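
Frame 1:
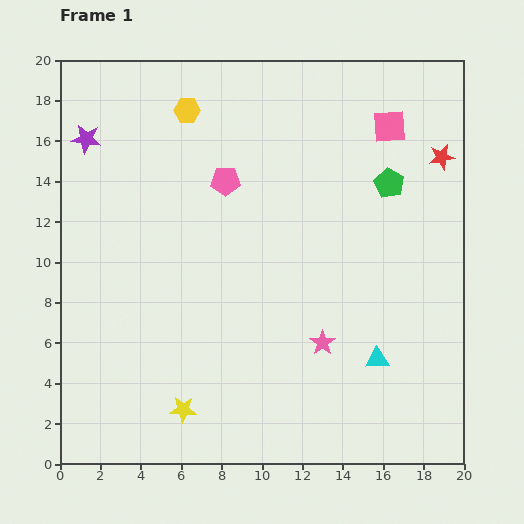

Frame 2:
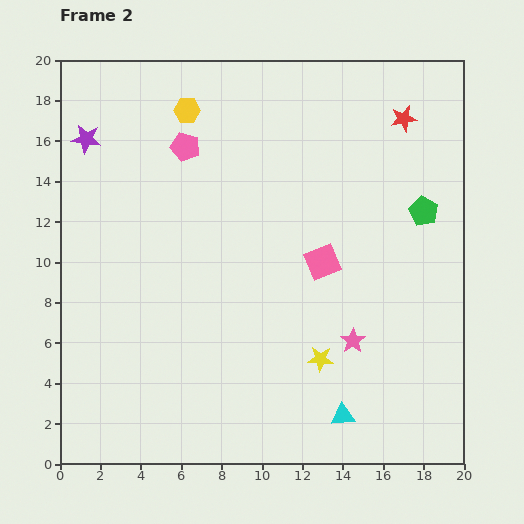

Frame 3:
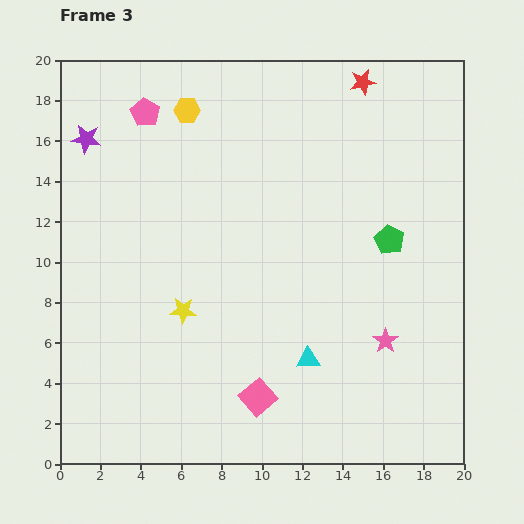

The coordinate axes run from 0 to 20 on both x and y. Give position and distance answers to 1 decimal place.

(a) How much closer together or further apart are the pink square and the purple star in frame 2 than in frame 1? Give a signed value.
-1.8

Distance in frame 1: 15.0. Distance in frame 2: 13.2.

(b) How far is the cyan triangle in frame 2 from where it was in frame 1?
3.3

The cyan triangle moved from (15.7, 5.2) to (14.0, 2.4), a distance of √(1.7² + 2.8²) ≈ 3.3.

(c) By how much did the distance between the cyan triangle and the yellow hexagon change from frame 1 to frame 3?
-1.8

Distance in frame 1: 15.5. Distance in frame 3: 13.7.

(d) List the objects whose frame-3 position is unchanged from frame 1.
the yellow hexagon, the purple star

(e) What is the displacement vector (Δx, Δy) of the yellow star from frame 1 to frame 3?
(0.0, 4.9)

The yellow star was at (6.1, 2.7) in frame 1 and (6.1, 7.6) in frame 3.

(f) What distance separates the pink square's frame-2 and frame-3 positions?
7.4

The pink square moved from (13.0, 10.0) to (9.8, 3.3), a distance of √(3.2² + 6.7²) ≈ 7.4.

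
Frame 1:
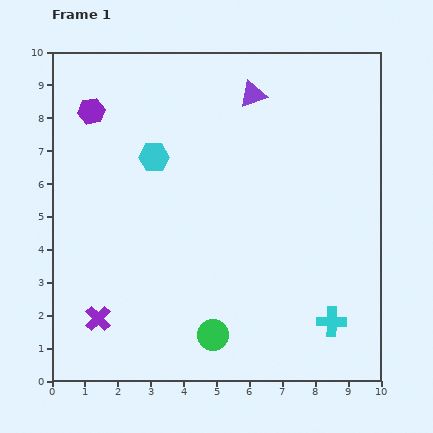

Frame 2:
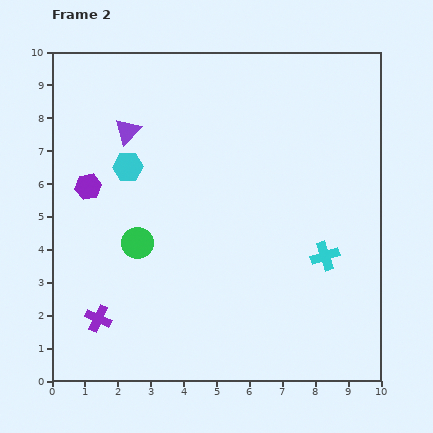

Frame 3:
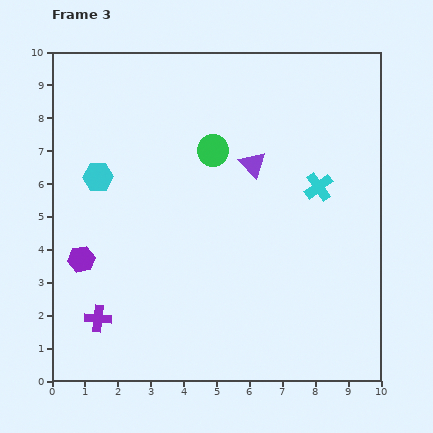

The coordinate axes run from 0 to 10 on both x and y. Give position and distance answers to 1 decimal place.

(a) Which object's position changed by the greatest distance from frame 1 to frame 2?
the purple triangle

(moved 4.0; next 3.6)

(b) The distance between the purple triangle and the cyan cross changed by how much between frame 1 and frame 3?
-5.2

Distance in frame 1: 7.3. Distance in frame 3: 2.1.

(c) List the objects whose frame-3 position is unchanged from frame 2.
the purple cross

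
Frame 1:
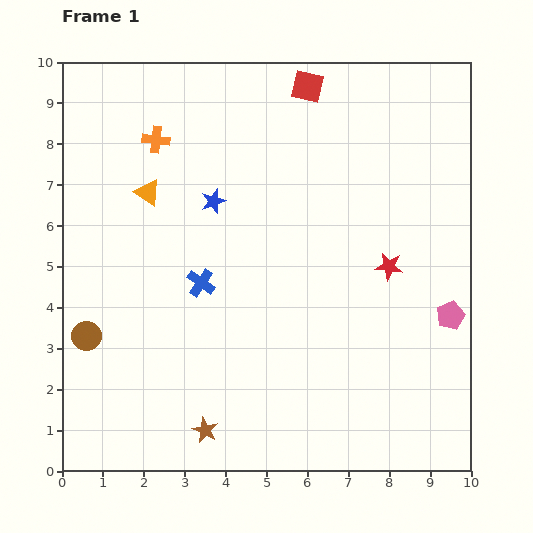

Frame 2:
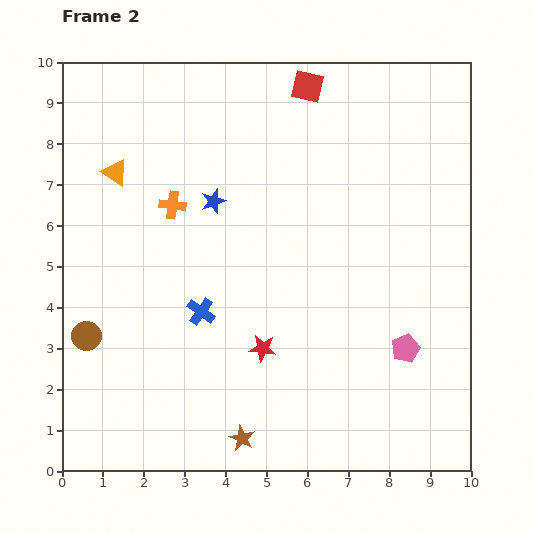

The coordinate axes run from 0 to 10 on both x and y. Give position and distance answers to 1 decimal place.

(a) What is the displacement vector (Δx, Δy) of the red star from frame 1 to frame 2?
(-3.1, -2.0)

The red star was at (8.0, 5.0) in frame 1 and (4.9, 3.0) in frame 2.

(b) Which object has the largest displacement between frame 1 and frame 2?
the red star

(moved 3.7; next 1.6)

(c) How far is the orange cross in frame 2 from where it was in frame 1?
1.6

The orange cross moved from (2.3, 8.1) to (2.7, 6.5), a distance of √(0.4² + 1.6²) ≈ 1.6.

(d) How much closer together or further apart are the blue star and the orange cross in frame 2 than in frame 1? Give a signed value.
-1.1

Distance in frame 1: 2.1. Distance in frame 2: 1.0.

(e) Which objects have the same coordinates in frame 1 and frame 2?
the blue star, the brown circle, the red square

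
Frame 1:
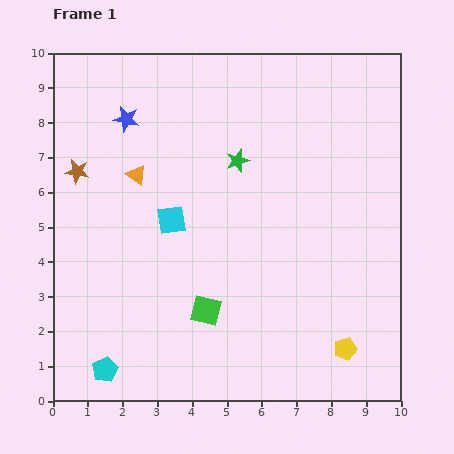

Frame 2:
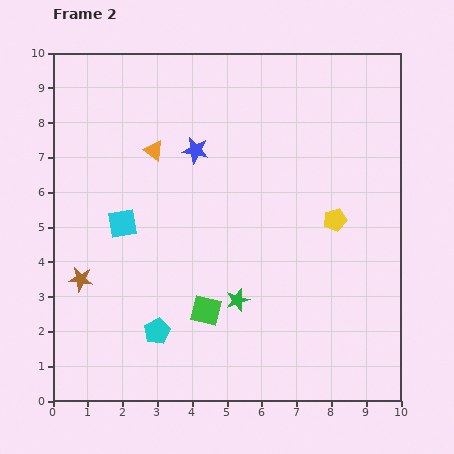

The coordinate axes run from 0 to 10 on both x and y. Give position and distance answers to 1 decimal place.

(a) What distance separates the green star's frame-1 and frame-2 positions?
4.0

The green star moved from (5.3, 6.9) to (5.3, 2.9), a distance of √(0.0² + 4.0²) ≈ 4.0.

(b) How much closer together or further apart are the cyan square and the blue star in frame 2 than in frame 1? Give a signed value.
-0.2

Distance in frame 1: 3.2. Distance in frame 2: 3.0.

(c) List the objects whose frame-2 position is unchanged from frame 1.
the green square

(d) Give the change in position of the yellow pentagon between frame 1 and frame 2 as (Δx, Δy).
(-0.3, 3.7)

The yellow pentagon was at (8.4, 1.5) in frame 1 and (8.1, 5.2) in frame 2.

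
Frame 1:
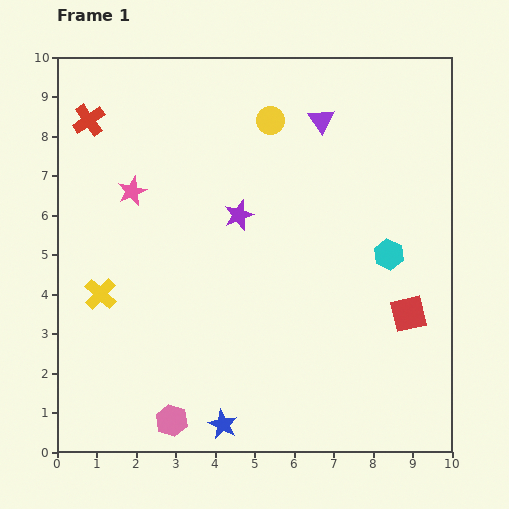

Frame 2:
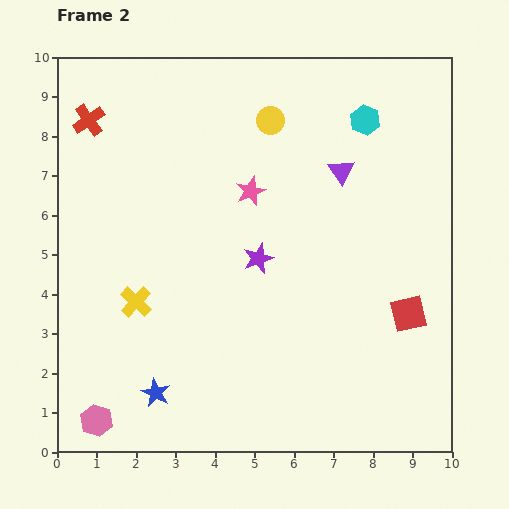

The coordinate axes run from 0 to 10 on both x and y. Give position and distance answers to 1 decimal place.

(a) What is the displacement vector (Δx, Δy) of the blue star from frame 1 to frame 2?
(-1.7, 0.8)

The blue star was at (4.2, 0.7) in frame 1 and (2.5, 1.5) in frame 2.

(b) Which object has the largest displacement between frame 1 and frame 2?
the cyan hexagon

(moved 3.5; next 3.0)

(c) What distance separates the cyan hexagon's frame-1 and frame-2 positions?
3.5

The cyan hexagon moved from (8.4, 5.0) to (7.8, 8.4), a distance of √(0.6² + 3.4²) ≈ 3.5.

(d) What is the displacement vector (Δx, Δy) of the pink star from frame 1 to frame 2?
(3.0, 0.0)

The pink star was at (1.9, 6.6) in frame 1 and (4.9, 6.6) in frame 2.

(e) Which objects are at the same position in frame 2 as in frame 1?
the yellow circle, the red square, the red cross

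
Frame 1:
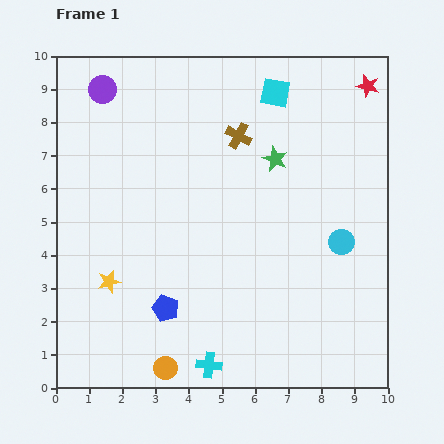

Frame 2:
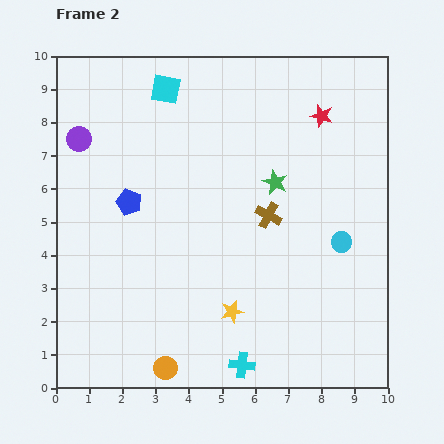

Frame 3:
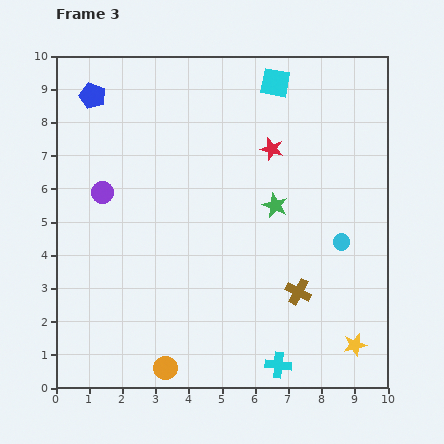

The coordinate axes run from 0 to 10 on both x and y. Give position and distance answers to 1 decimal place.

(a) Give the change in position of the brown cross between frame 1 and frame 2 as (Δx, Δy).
(0.9, -2.4)

The brown cross was at (5.5, 7.6) in frame 1 and (6.4, 5.2) in frame 2.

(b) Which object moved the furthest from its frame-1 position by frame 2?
the yellow star

(moved 3.8; next 3.4)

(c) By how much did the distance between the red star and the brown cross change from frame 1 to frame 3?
+0.2

Distance in frame 1: 4.2. Distance in frame 3: 4.4.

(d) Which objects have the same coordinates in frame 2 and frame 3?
the cyan circle, the orange circle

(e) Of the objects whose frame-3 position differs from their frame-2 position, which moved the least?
the green star

(moved 0.7)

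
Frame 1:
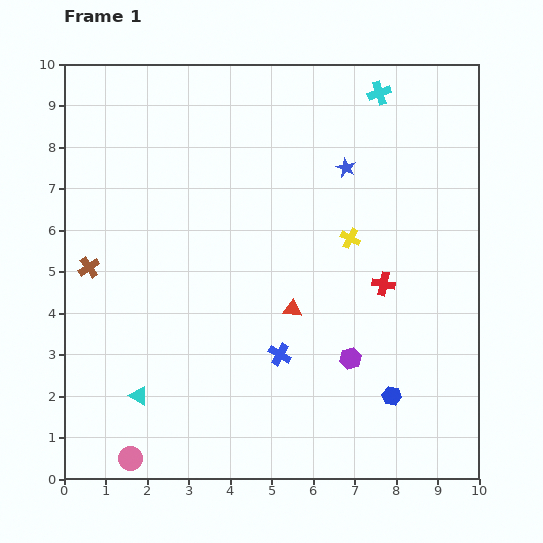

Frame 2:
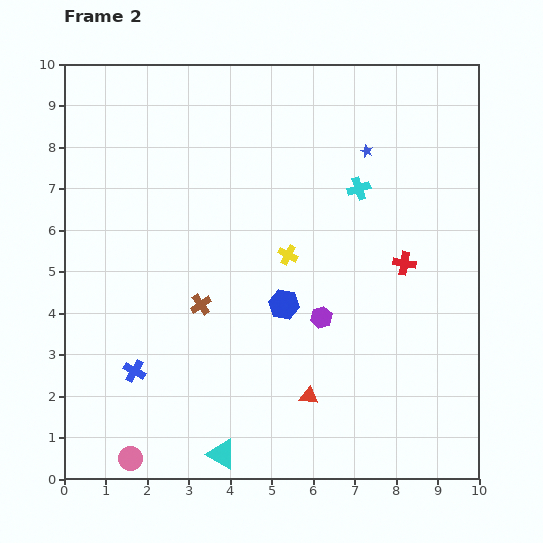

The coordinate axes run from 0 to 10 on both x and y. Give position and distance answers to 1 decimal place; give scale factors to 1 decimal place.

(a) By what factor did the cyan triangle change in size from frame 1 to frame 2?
1.6×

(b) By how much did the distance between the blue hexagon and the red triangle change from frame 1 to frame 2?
-0.9

Distance in frame 1: 3.2. Distance in frame 2: 2.3.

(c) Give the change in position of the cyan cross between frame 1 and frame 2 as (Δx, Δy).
(-0.5, -2.3)

The cyan cross was at (7.6, 9.3) in frame 1 and (7.1, 7.0) in frame 2.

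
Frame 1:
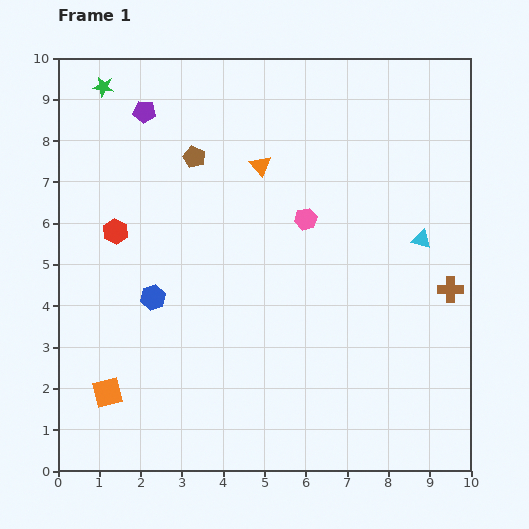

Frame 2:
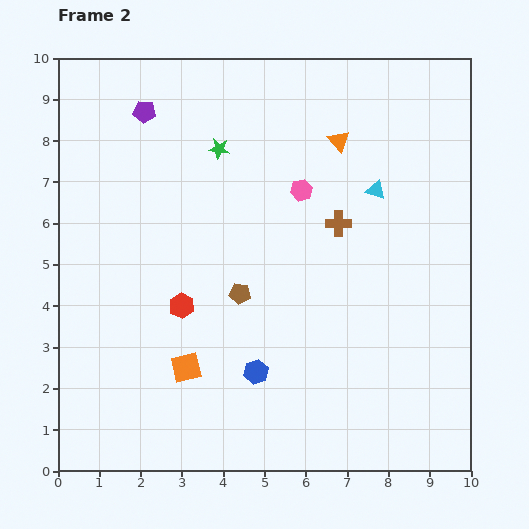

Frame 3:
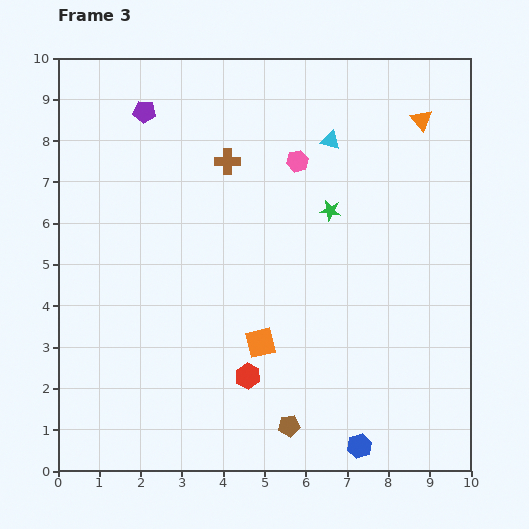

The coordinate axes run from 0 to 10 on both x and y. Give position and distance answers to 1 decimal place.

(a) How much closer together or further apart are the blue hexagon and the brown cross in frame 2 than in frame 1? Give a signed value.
-3.1

Distance in frame 1: 7.2. Distance in frame 2: 4.1.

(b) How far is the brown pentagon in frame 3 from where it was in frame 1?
6.9

The brown pentagon moved from (3.3, 7.6) to (5.6, 1.1), a distance of √(2.3² + 6.5²) ≈ 6.9.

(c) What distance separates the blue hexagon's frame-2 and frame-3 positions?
3.1

The blue hexagon moved from (4.8, 2.4) to (7.3, 0.6), a distance of √(2.5² + 1.8²) ≈ 3.1.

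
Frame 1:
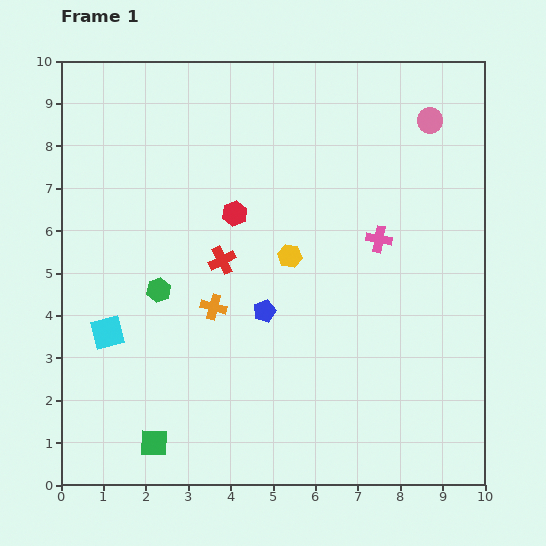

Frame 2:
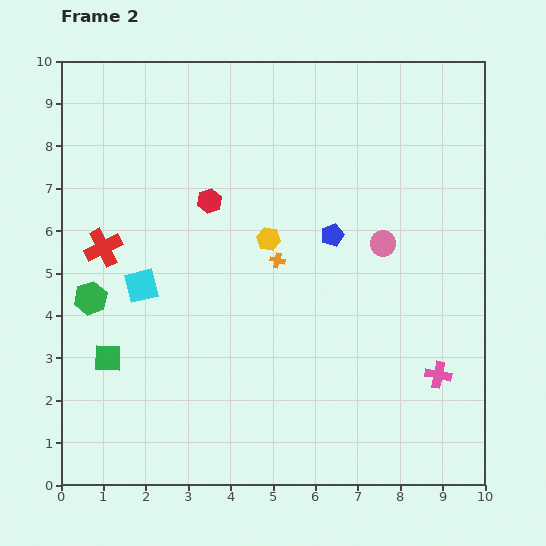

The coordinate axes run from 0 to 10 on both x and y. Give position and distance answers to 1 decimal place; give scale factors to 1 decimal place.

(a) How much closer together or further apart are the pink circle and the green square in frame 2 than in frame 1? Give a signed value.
-3.0

Distance in frame 1: 10.0. Distance in frame 2: 7.0.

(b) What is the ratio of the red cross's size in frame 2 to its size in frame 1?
1.3×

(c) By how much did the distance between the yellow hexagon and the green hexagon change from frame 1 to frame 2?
+1.2

Distance in frame 1: 3.2. Distance in frame 2: 4.4.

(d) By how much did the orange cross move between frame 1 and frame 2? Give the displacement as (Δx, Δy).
(1.5, 1.1)

The orange cross was at (3.6, 4.2) in frame 1 and (5.1, 5.3) in frame 2.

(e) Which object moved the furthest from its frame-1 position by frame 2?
the pink cross

(moved 3.5; next 3.1)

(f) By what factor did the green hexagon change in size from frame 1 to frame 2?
1.4×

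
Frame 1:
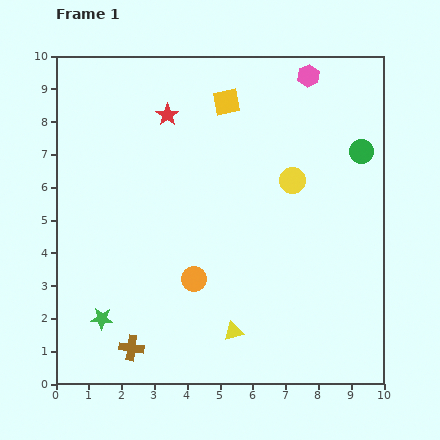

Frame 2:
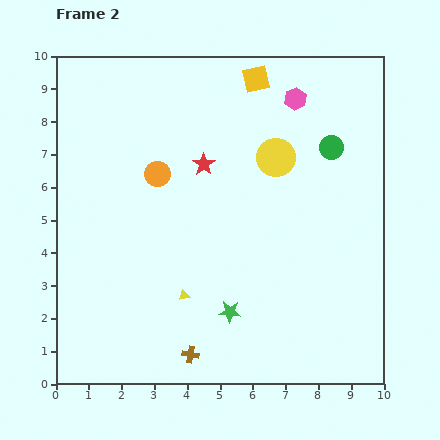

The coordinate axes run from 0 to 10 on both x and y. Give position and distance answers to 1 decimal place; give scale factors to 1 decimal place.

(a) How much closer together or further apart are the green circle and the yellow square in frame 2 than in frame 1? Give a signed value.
-1.3

Distance in frame 1: 4.4. Distance in frame 2: 3.1.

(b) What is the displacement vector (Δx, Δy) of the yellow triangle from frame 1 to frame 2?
(-1.5, 1.1)

The yellow triangle was at (5.4, 1.6) in frame 1 and (3.9, 2.7) in frame 2.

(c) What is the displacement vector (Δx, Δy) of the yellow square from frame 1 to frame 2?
(0.9, 0.7)

The yellow square was at (5.2, 8.6) in frame 1 and (6.1, 9.3) in frame 2.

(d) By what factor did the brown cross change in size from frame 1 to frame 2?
0.7×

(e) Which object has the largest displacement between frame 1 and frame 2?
the green star

(moved 3.9; next 3.4)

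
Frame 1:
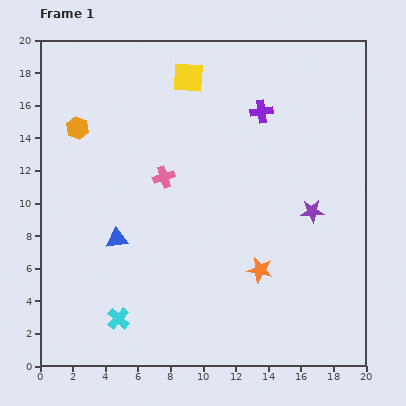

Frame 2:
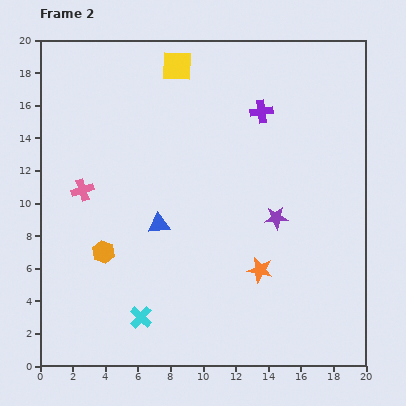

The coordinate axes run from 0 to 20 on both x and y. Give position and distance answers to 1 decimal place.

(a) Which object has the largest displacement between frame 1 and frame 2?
the orange hexagon

(moved 7.8; next 5.1)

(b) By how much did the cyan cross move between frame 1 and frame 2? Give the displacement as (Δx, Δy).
(1.4, 0.1)

The cyan cross was at (4.8, 2.9) in frame 1 and (6.2, 3.0) in frame 2.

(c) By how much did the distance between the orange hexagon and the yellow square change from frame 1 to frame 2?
+4.8

Distance in frame 1: 7.5. Distance in frame 2: 12.3.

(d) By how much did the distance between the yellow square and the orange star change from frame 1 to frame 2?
+0.9

Distance in frame 1: 12.6. Distance in frame 2: 13.5.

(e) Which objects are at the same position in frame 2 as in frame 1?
the orange star, the purple cross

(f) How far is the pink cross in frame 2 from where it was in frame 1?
5.1

The pink cross moved from (7.6, 11.6) to (2.6, 10.8), a distance of √(5.0² + 0.8²) ≈ 5.1.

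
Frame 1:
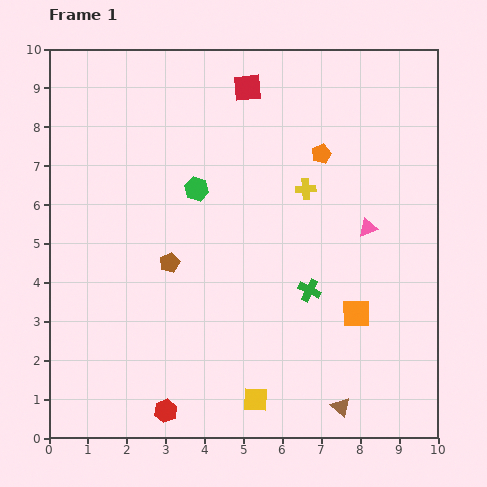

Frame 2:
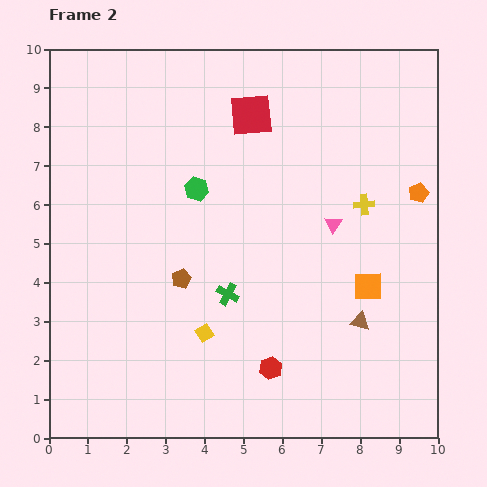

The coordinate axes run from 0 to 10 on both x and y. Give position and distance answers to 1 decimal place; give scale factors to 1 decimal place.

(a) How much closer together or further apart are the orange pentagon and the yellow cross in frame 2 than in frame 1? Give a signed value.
+0.4

Distance in frame 1: 1.0. Distance in frame 2: 1.4.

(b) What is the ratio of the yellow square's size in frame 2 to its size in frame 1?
0.7×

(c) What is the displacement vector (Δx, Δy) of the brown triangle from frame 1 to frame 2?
(0.5, 2.2)

The brown triangle was at (7.5, 0.8) in frame 1 and (8.0, 3.0) in frame 2.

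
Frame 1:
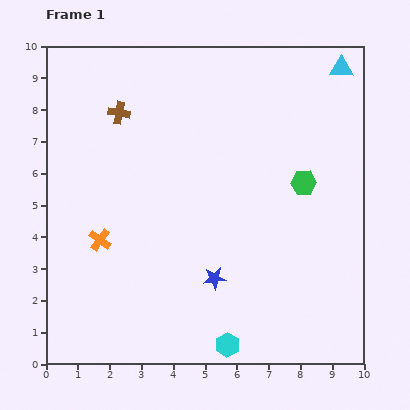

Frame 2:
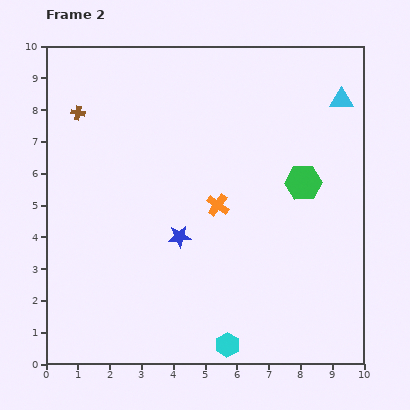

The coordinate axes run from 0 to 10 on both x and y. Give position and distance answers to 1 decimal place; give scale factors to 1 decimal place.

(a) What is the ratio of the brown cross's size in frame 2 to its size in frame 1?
0.6×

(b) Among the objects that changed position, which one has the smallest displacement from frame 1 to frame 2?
the cyan triangle

(moved 1.0)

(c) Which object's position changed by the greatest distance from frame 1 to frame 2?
the orange cross

(moved 3.9; next 1.7)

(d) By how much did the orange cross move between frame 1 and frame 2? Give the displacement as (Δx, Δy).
(3.7, 1.1)

The orange cross was at (1.7, 3.9) in frame 1 and (5.4, 5.0) in frame 2.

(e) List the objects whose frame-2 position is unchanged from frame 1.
the green hexagon, the cyan hexagon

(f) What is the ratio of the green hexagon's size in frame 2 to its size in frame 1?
1.4×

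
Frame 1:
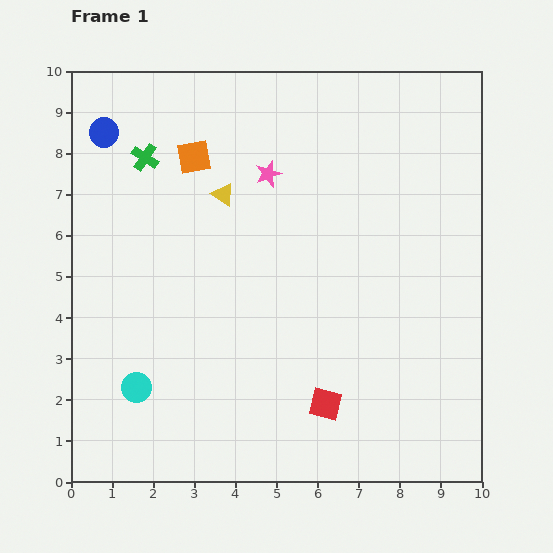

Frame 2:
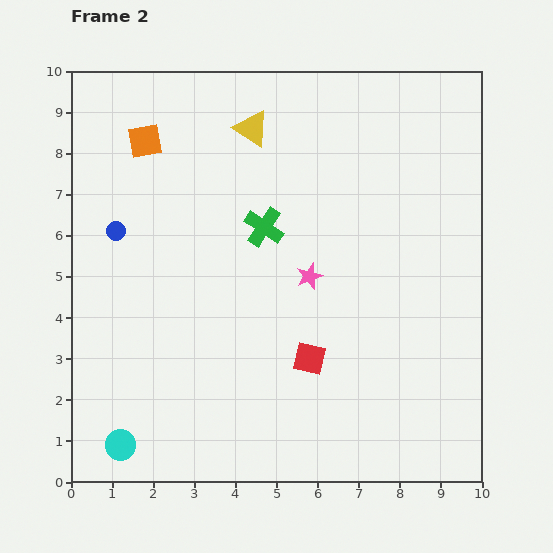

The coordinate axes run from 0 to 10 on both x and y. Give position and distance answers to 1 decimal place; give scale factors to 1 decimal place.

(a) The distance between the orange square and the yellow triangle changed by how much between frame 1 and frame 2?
+1.5

Distance in frame 1: 1.1. Distance in frame 2: 2.6.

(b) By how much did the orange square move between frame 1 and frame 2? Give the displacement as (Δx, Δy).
(-1.2, 0.4)

The orange square was at (3.0, 7.9) in frame 1 and (1.8, 8.3) in frame 2.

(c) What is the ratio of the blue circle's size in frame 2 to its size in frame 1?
0.7×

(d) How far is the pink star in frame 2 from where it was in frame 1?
2.7

The pink star moved from (4.8, 7.5) to (5.8, 5.0), a distance of √(1.0² + 2.5²) ≈ 2.7.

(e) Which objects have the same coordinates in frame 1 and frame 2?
none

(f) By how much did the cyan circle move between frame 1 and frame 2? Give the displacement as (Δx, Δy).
(-0.4, -1.4)

The cyan circle was at (1.6, 2.3) in frame 1 and (1.2, 0.9) in frame 2.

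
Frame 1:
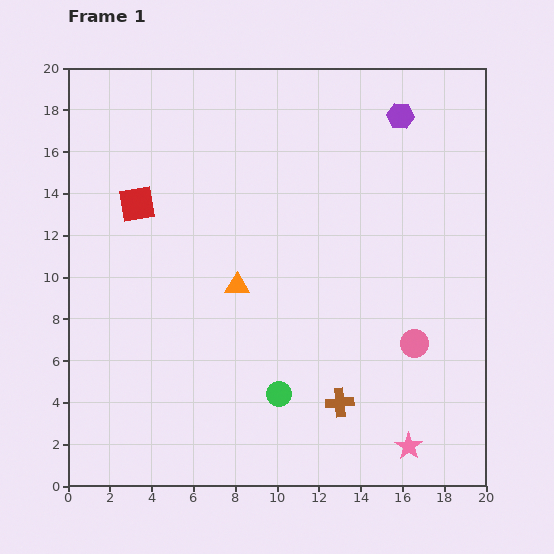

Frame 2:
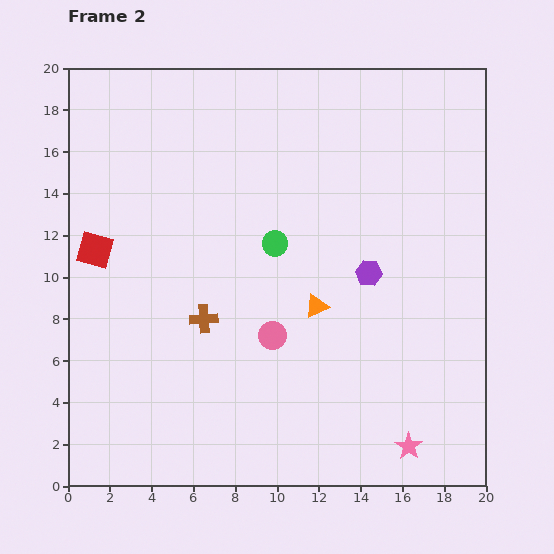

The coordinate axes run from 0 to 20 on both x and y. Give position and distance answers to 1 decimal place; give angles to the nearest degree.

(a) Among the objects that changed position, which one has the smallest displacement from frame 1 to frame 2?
the red square

(moved 3.0)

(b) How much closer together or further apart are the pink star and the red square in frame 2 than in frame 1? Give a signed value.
+0.3

Distance in frame 1: 17.4. Distance in frame 2: 17.7.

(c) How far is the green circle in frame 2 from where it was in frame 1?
7.2

The green circle moved from (10.1, 4.4) to (9.9, 11.6), a distance of √(0.2² + 7.2²) ≈ 7.2.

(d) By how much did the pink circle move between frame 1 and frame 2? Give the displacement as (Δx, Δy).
(-6.8, 0.4)

The pink circle was at (16.6, 6.8) in frame 1 and (9.8, 7.2) in frame 2.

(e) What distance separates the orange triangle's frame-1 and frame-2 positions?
3.9

The orange triangle moved from (8.1, 9.6) to (11.9, 8.6), a distance of √(3.8² + 1.0²) ≈ 3.9.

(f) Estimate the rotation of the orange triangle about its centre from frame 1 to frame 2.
26° counter-clockwise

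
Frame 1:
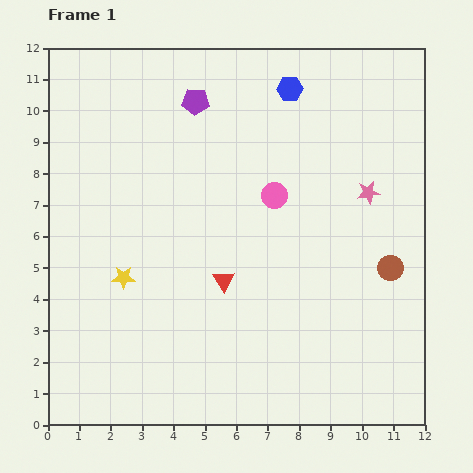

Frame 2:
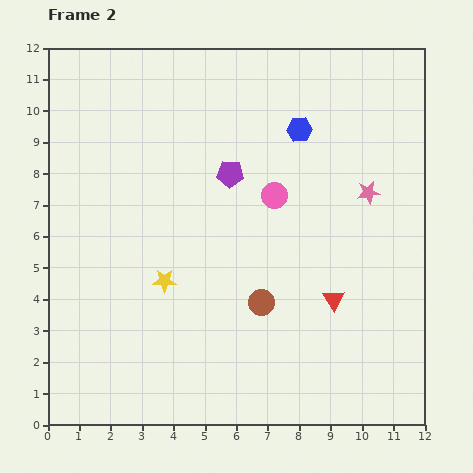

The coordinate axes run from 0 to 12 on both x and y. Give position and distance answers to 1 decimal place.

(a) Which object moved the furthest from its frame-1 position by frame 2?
the brown circle

(moved 4.2; next 3.6)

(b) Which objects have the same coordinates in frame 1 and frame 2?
the pink star, the pink circle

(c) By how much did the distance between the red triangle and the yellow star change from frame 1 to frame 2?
+2.2

Distance in frame 1: 3.2. Distance in frame 2: 5.4.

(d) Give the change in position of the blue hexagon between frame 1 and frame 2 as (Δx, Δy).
(0.3, -1.3)

The blue hexagon was at (7.7, 10.7) in frame 1 and (8.0, 9.4) in frame 2.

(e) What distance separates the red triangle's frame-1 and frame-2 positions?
3.6

The red triangle moved from (5.6, 4.6) to (9.1, 4.0), a distance of √(3.5² + 0.6²) ≈ 3.6.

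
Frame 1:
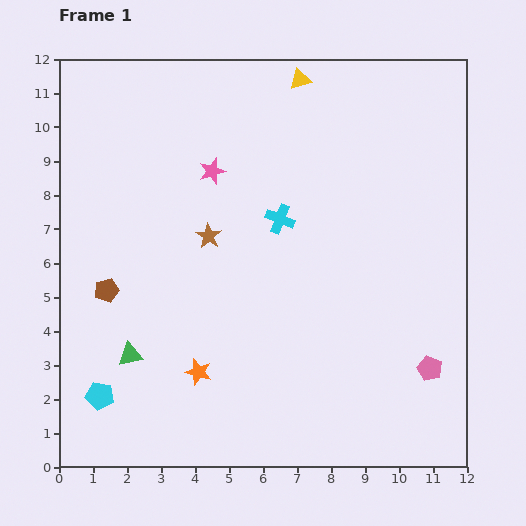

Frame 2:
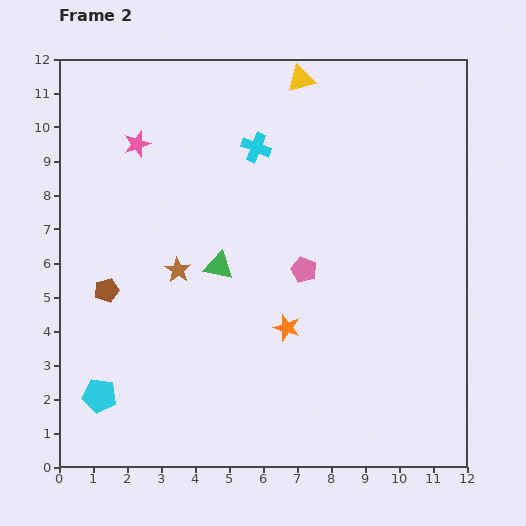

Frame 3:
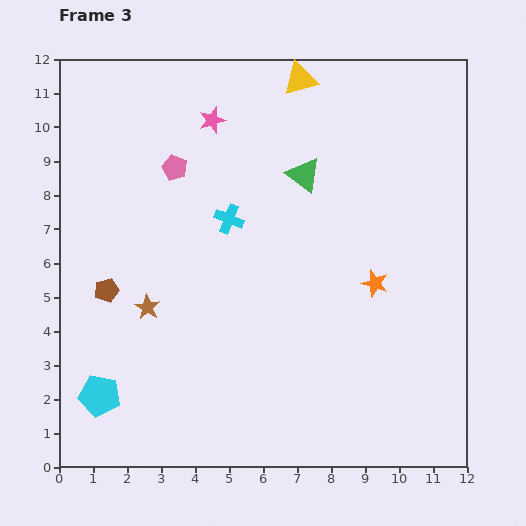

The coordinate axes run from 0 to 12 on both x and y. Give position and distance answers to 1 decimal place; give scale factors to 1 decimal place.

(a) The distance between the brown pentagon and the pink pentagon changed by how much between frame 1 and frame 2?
-4.0

Distance in frame 1: 9.8. Distance in frame 2: 5.8.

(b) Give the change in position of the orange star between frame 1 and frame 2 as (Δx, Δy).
(2.6, 1.3)

The orange star was at (4.1, 2.8) in frame 1 and (6.7, 4.1) in frame 2.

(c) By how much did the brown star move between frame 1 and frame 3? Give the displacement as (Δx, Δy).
(-1.8, -2.1)

The brown star was at (4.4, 6.8) in frame 1 and (2.6, 4.7) in frame 3.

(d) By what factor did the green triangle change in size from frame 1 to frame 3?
1.4×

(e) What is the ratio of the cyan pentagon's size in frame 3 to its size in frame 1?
1.5×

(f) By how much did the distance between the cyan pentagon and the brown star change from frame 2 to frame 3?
-1.4

Distance in frame 2: 4.4. Distance in frame 3: 3.0.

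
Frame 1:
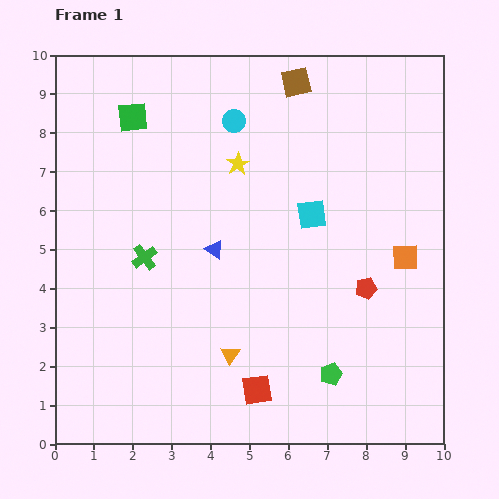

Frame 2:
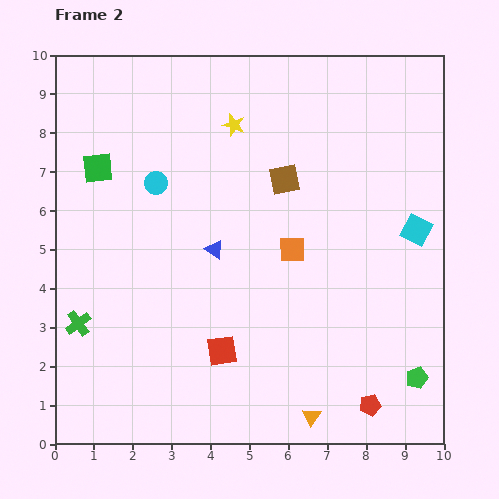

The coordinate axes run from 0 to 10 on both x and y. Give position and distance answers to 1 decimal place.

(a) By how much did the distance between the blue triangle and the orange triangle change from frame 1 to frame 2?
+2.3

Distance in frame 1: 2.7. Distance in frame 2: 5.0.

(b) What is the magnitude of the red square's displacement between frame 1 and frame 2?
1.3

The red square moved from (5.2, 1.4) to (4.3, 2.4), a distance of √(0.9² + 1.0²) ≈ 1.3.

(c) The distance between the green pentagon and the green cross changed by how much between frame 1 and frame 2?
+3.1

Distance in frame 1: 5.7. Distance in frame 2: 8.8.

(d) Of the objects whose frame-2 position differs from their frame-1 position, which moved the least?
the yellow star

(moved 1.0)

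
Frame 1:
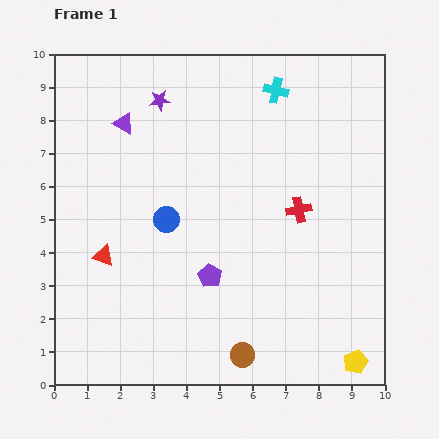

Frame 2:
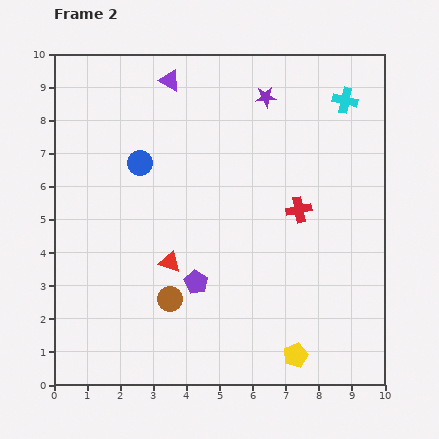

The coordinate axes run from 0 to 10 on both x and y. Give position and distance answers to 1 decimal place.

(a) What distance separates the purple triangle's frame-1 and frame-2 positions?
1.9

The purple triangle moved from (2.1, 7.9) to (3.5, 9.2), a distance of √(1.4² + 1.3²) ≈ 1.9.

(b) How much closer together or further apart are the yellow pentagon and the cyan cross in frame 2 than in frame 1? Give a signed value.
-0.7

Distance in frame 1: 8.5. Distance in frame 2: 7.8.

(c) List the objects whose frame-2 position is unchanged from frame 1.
the red cross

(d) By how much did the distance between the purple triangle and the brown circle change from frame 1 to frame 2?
-1.3

Distance in frame 1: 7.9. Distance in frame 2: 6.6.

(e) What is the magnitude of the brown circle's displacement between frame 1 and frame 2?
2.8

The brown circle moved from (5.7, 0.9) to (3.5, 2.6), a distance of √(2.2² + 1.7²) ≈ 2.8.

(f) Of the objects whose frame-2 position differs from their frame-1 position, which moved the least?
the purple pentagon

(moved 0.4)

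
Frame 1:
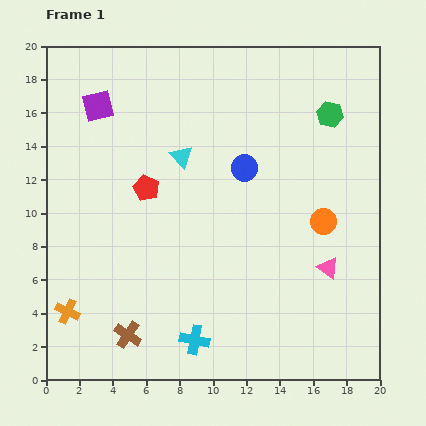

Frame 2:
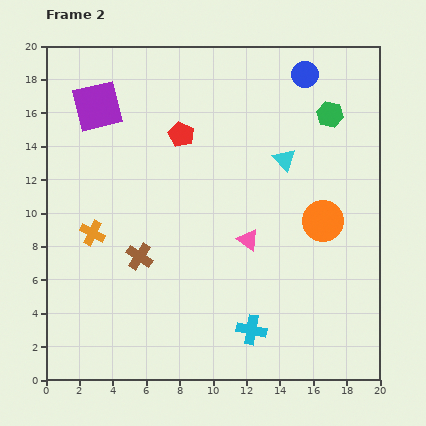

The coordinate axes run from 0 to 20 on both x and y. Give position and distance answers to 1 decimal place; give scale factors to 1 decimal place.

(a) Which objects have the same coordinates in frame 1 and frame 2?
the green hexagon, the purple square, the orange circle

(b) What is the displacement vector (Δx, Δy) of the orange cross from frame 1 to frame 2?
(1.5, 4.7)

The orange cross was at (1.3, 4.1) in frame 1 and (2.8, 8.8) in frame 2.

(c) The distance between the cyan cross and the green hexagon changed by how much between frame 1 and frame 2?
-2.0

Distance in frame 1: 15.7. Distance in frame 2: 13.7.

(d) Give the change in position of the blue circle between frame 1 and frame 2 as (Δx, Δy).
(3.6, 5.6)

The blue circle was at (11.9, 12.7) in frame 1 and (15.5, 18.3) in frame 2.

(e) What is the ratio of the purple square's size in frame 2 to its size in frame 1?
1.6×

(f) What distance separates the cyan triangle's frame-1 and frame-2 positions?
6.2

The cyan triangle moved from (8.1, 13.4) to (14.3, 13.2), a distance of √(6.2² + 0.2²) ≈ 6.2.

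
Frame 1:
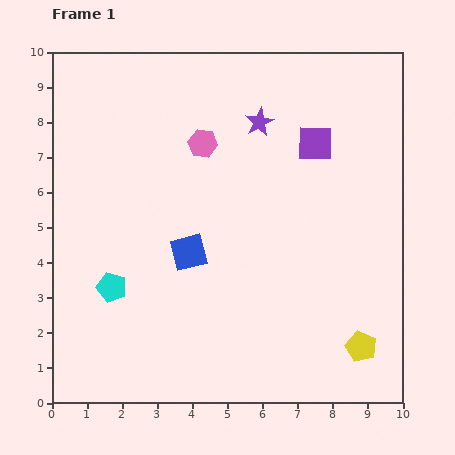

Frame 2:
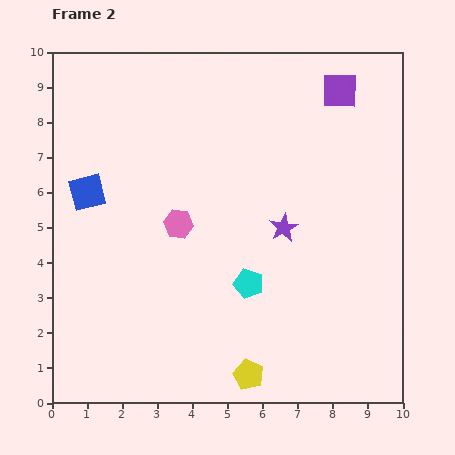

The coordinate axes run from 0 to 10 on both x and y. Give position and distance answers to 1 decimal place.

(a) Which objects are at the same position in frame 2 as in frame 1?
none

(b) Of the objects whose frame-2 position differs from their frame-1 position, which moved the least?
the purple square

(moved 1.7)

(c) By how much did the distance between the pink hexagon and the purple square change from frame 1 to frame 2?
+2.8

Distance in frame 1: 3.2. Distance in frame 2: 6.0.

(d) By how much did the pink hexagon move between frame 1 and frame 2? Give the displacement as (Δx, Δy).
(-0.7, -2.3)

The pink hexagon was at (4.3, 7.4) in frame 1 and (3.6, 5.1) in frame 2.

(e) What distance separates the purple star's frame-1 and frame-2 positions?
3.1

The purple star moved from (5.9, 8.0) to (6.6, 5.0), a distance of √(0.7² + 3.0²) ≈ 3.1.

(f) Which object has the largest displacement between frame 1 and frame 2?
the cyan pentagon

(moved 3.9; next 3.4)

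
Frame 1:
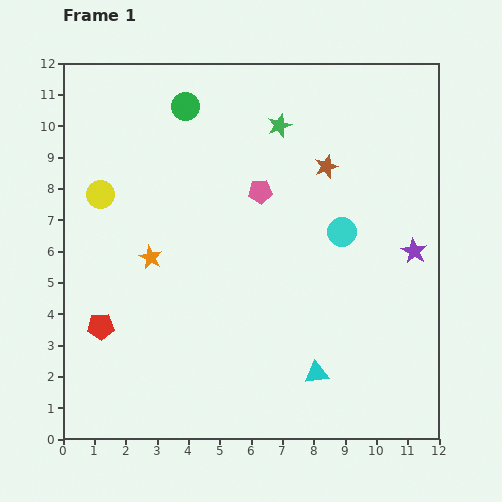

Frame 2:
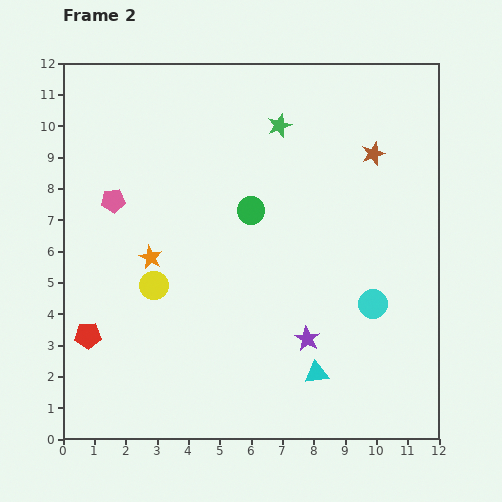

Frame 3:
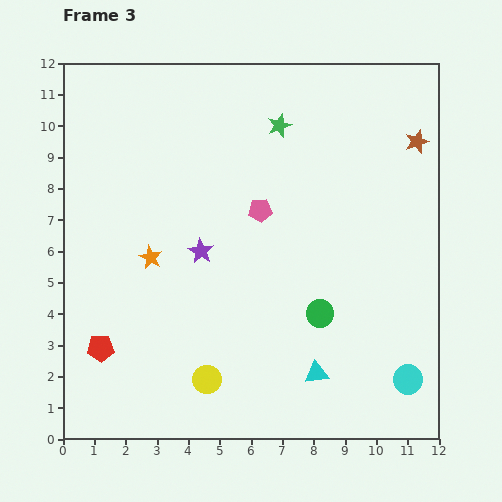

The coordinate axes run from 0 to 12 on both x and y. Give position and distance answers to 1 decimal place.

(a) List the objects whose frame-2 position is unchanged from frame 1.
the green star, the orange star, the cyan triangle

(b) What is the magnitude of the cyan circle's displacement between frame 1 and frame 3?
5.1

The cyan circle moved from (8.9, 6.6) to (11.0, 1.9), a distance of √(2.1² + 4.7²) ≈ 5.1.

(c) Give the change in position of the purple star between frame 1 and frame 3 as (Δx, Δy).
(-6.8, 0.0)

The purple star was at (11.2, 6.0) in frame 1 and (4.4, 6.0) in frame 3.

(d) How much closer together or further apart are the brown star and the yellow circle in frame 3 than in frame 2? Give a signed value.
+1.9

Distance in frame 2: 8.2. Distance in frame 3: 10.1.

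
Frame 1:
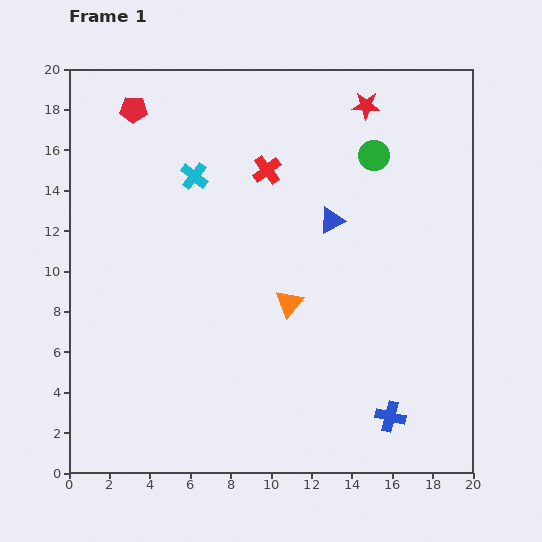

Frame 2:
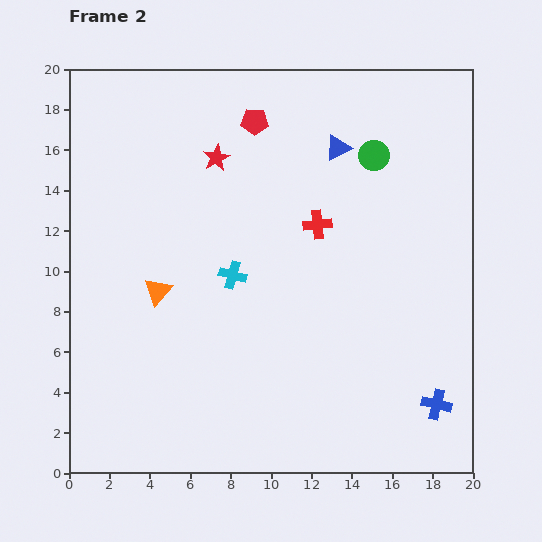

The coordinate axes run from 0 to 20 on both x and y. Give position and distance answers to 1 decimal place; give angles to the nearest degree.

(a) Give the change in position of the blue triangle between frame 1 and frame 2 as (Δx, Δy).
(0.3, 3.6)

The blue triangle was at (13.0, 12.5) in frame 1 and (13.3, 16.1) in frame 2.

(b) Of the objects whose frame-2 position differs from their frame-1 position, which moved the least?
the blue cross

(moved 2.4)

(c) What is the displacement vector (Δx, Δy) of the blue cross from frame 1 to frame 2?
(2.3, 0.6)

The blue cross was at (15.9, 2.8) in frame 1 and (18.2, 3.4) in frame 2.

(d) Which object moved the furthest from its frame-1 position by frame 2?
the red star

(moved 7.8; next 6.5)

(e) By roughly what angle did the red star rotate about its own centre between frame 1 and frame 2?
29° counter-clockwise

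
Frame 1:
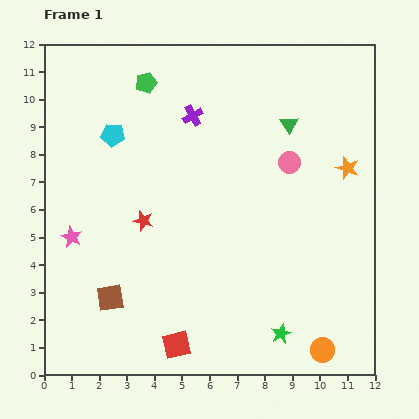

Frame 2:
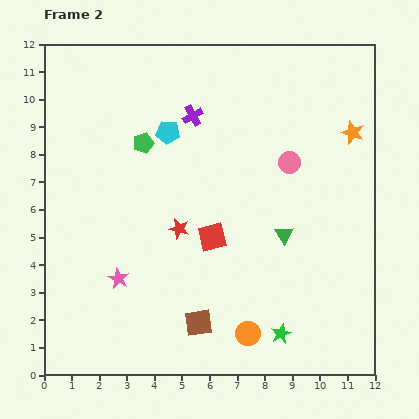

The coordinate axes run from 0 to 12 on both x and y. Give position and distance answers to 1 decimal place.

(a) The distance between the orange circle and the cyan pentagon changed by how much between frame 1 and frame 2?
-3.0

Distance in frame 1: 10.9. Distance in frame 2: 7.9.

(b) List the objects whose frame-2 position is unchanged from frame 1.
the green star, the pink circle, the purple cross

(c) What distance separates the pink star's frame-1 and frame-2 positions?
2.3

The pink star moved from (1.0, 5.0) to (2.7, 3.5), a distance of √(1.7² + 1.5²) ≈ 2.3.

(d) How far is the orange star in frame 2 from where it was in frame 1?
1.3

The orange star moved from (11.0, 7.5) to (11.2, 8.8), a distance of √(0.2² + 1.3²) ≈ 1.3.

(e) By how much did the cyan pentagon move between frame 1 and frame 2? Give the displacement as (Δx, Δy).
(2.0, 0.1)

The cyan pentagon was at (2.5, 8.7) in frame 1 and (4.5, 8.8) in frame 2.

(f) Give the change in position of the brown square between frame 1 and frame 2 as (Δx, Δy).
(3.2, -0.9)

The brown square was at (2.4, 2.8) in frame 1 and (5.6, 1.9) in frame 2.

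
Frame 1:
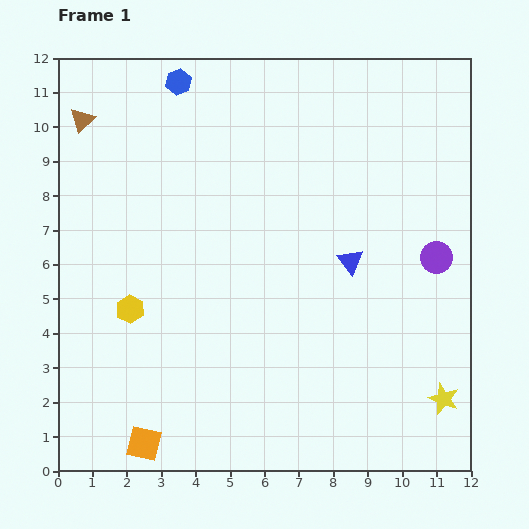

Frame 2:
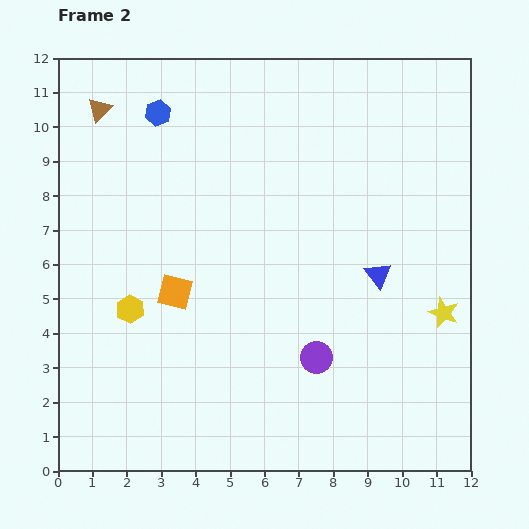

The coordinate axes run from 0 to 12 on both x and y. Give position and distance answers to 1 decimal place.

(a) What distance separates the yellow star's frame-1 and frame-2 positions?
2.5

The yellow star moved from (11.2, 2.1) to (11.2, 4.6), a distance of √(0.0² + 2.5²) ≈ 2.5.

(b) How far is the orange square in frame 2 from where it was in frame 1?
4.5

The orange square moved from (2.5, 0.8) to (3.4, 5.2), a distance of √(0.9² + 4.4²) ≈ 4.5.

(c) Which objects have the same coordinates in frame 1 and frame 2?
the yellow hexagon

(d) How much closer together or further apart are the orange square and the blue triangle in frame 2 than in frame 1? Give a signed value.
-2.1

Distance in frame 1: 8.0. Distance in frame 2: 5.9.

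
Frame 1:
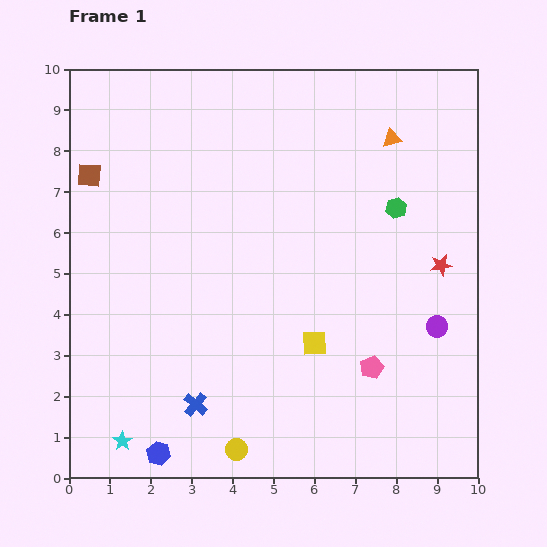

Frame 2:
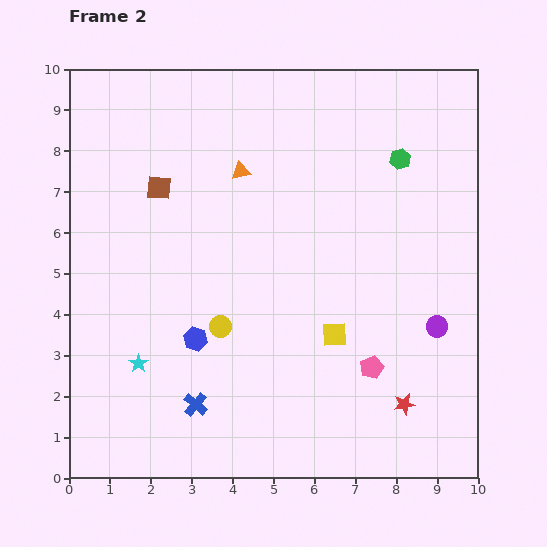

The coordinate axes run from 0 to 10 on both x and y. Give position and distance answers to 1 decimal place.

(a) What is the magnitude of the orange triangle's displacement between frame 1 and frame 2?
3.8

The orange triangle moved from (7.9, 8.3) to (4.2, 7.5), a distance of √(3.7² + 0.8²) ≈ 3.8.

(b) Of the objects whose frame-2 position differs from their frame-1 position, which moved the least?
the yellow square

(moved 0.5)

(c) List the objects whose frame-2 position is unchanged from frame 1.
the blue cross, the purple circle, the pink pentagon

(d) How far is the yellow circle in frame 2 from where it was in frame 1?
3.0

The yellow circle moved from (4.1, 0.7) to (3.7, 3.7), a distance of √(0.4² + 3.0²) ≈ 3.0.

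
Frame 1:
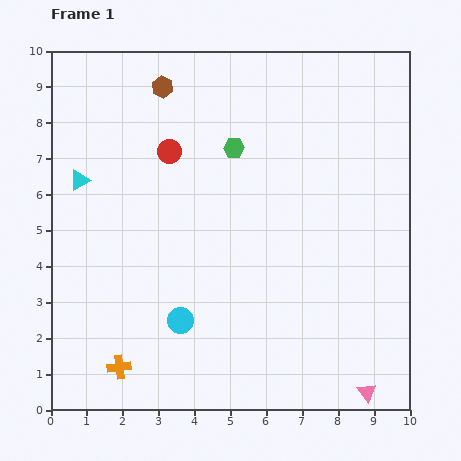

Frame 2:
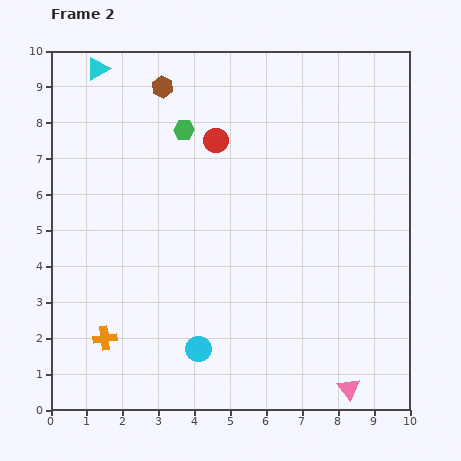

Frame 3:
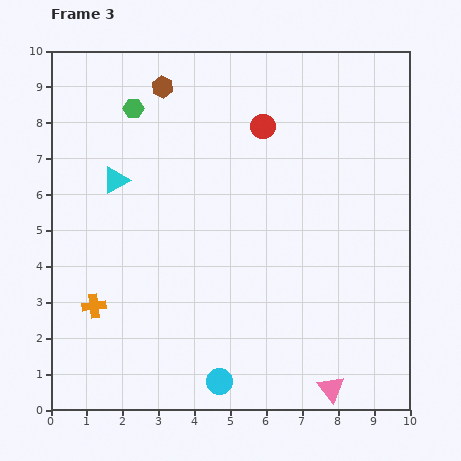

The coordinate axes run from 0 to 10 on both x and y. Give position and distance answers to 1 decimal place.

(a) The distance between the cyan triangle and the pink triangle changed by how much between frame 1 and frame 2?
+1.4

Distance in frame 1: 9.9. Distance in frame 2: 11.3.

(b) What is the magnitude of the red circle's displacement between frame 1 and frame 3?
2.7

The red circle moved from (3.3, 7.2) to (5.9, 7.9), a distance of √(2.6² + 0.7²) ≈ 2.7.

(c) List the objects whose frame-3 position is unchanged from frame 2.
the brown hexagon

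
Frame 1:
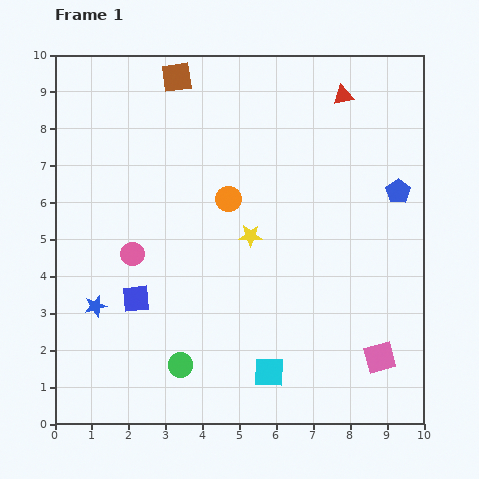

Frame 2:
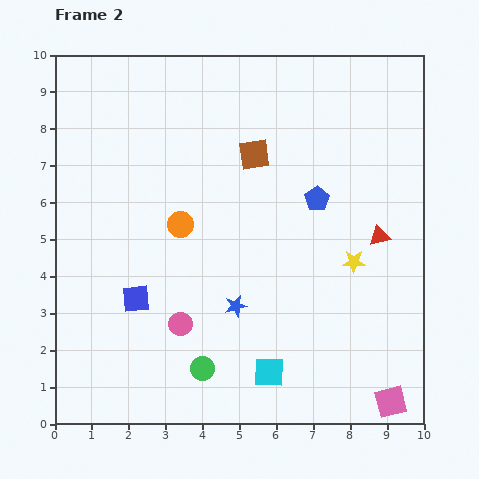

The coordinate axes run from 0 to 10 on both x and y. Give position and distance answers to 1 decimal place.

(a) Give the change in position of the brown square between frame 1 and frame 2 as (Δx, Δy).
(2.1, -2.1)

The brown square was at (3.3, 9.4) in frame 1 and (5.4, 7.3) in frame 2.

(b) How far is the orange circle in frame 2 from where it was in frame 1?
1.5

The orange circle moved from (4.7, 6.1) to (3.4, 5.4), a distance of √(1.3² + 0.7²) ≈ 1.5.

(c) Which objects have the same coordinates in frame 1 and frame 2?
the cyan square, the blue square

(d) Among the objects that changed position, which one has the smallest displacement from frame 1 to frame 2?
the green circle

(moved 0.6)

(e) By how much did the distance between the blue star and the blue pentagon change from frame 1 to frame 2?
-5.2

Distance in frame 1: 8.8. Distance in frame 2: 3.6.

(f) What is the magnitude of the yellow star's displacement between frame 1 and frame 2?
2.9

The yellow star moved from (5.3, 5.1) to (8.1, 4.4), a distance of √(2.8² + 0.7²) ≈ 2.9.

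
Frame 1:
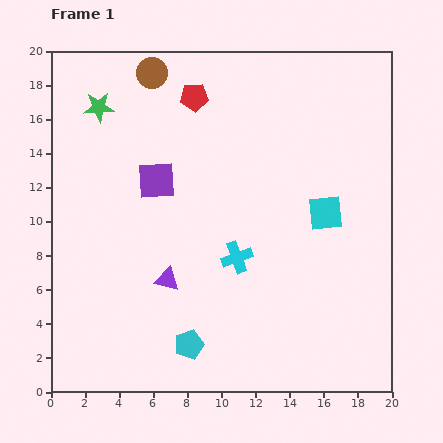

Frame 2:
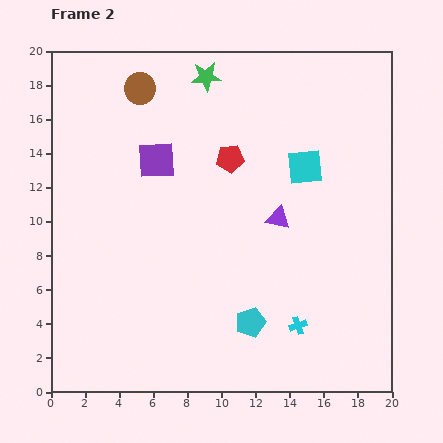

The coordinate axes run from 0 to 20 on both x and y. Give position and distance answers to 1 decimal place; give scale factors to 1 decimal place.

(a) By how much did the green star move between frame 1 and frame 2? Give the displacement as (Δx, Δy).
(6.3, 1.8)

The green star was at (2.8, 16.7) in frame 1 and (9.1, 18.5) in frame 2.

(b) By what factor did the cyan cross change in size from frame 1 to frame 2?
0.6×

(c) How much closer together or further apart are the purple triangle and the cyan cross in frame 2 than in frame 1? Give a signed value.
+2.1

Distance in frame 1: 4.3. Distance in frame 2: 6.4.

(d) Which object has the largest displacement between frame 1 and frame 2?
the purple triangle

(moved 7.4; next 6.6)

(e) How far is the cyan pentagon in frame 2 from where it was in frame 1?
3.8

The cyan pentagon moved from (8.1, 2.8) to (11.7, 4.1), a distance of √(3.6² + 1.3²) ≈ 3.8.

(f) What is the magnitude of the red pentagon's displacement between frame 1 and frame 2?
4.2

The red pentagon moved from (8.4, 17.3) to (10.5, 13.7), a distance of √(2.1² + 3.6²) ≈ 4.2.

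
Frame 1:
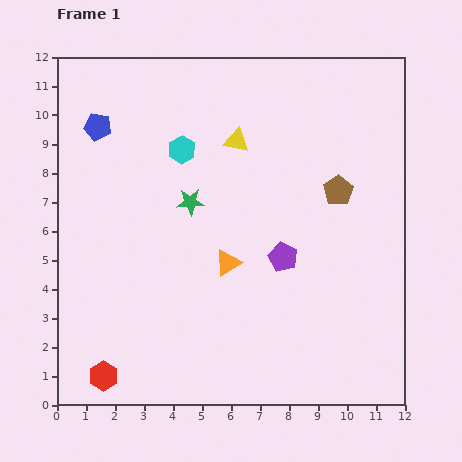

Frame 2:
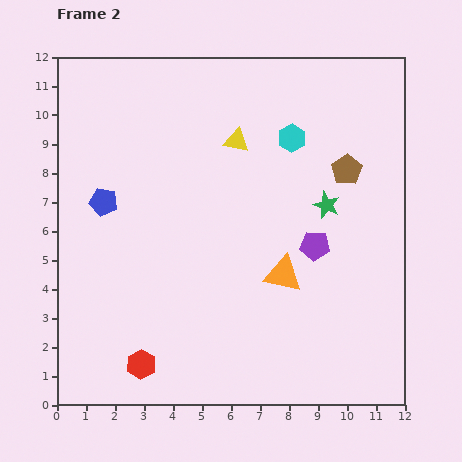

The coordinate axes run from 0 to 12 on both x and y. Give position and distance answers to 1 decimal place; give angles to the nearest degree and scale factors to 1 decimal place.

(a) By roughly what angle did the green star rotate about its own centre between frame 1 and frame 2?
24° clockwise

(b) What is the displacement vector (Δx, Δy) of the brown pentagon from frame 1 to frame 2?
(0.3, 0.7)

The brown pentagon was at (9.7, 7.4) in frame 1 and (10.0, 8.1) in frame 2.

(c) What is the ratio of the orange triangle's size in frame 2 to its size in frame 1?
1.4×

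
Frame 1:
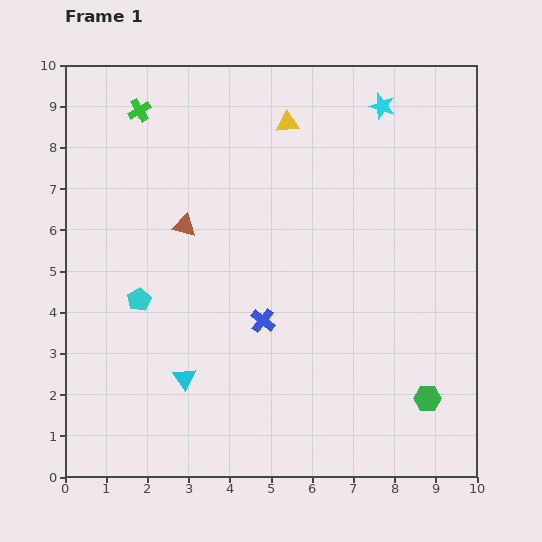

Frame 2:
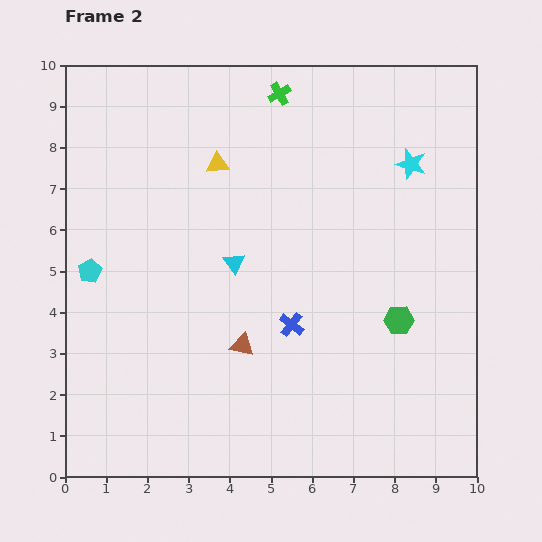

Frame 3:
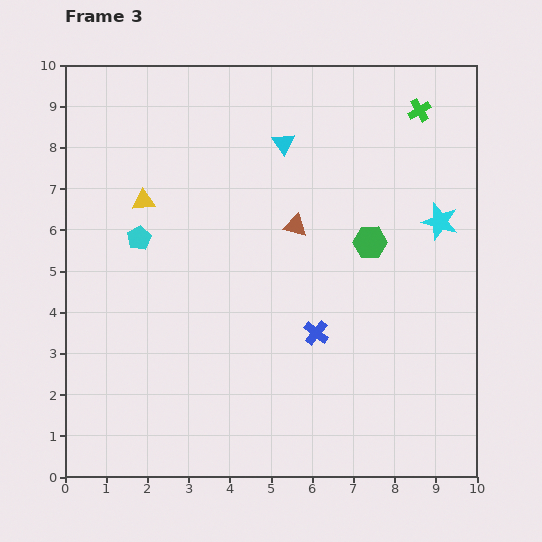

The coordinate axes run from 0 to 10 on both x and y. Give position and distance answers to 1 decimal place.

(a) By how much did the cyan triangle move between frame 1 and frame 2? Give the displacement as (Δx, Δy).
(1.2, 2.8)

The cyan triangle was at (2.9, 2.4) in frame 1 and (4.1, 5.2) in frame 2.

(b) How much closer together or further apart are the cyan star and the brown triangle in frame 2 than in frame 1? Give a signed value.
+0.4

Distance in frame 1: 5.6. Distance in frame 2: 6.0.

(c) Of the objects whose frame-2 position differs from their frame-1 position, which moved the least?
the blue cross

(moved 0.7)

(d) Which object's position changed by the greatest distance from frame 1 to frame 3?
the green cross

(moved 6.8; next 6.2)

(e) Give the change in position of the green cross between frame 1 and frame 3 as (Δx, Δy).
(6.8, 0.0)

The green cross was at (1.8, 8.9) in frame 1 and (8.6, 8.9) in frame 3.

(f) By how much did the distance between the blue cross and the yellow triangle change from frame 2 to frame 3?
+1.0

Distance in frame 2: 4.3. Distance in frame 3: 5.3.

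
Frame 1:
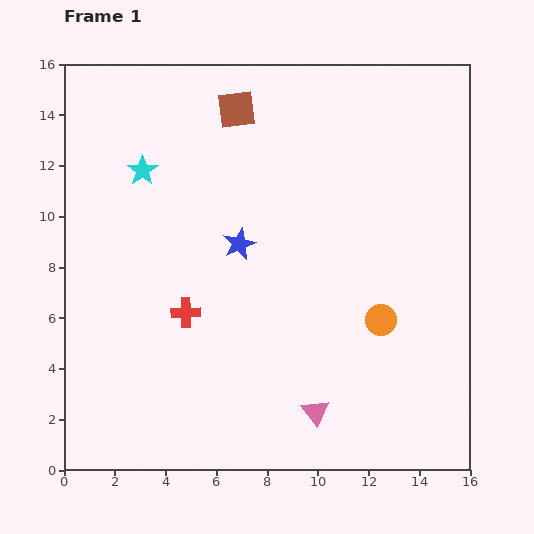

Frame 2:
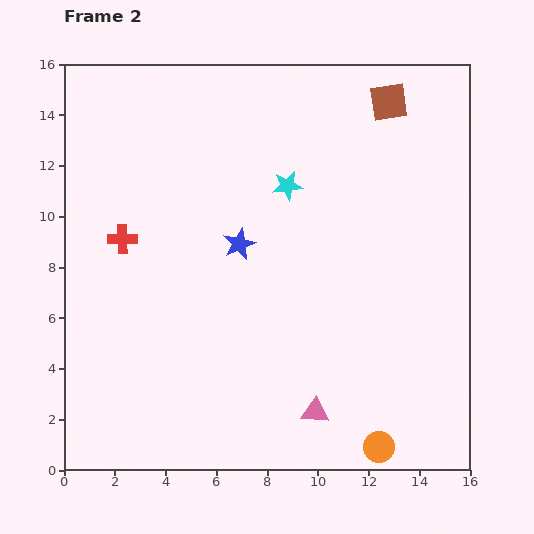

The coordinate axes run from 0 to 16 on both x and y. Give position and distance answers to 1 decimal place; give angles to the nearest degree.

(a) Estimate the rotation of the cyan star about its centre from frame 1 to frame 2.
27° clockwise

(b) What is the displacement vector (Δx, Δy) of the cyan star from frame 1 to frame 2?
(5.7, -0.6)

The cyan star was at (3.1, 11.8) in frame 1 and (8.8, 11.2) in frame 2.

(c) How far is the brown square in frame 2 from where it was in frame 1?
6.0

The brown square moved from (6.8, 14.2) to (12.8, 14.5), a distance of √(6.0² + 0.3²) ≈ 6.0.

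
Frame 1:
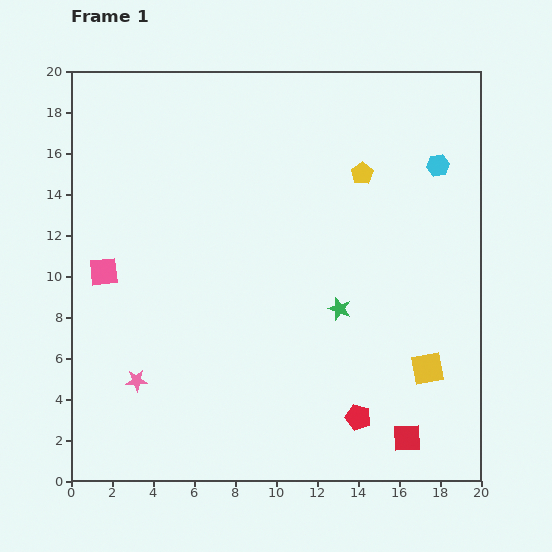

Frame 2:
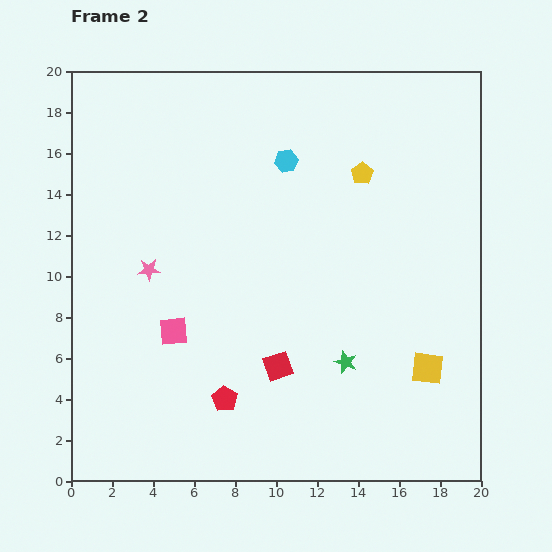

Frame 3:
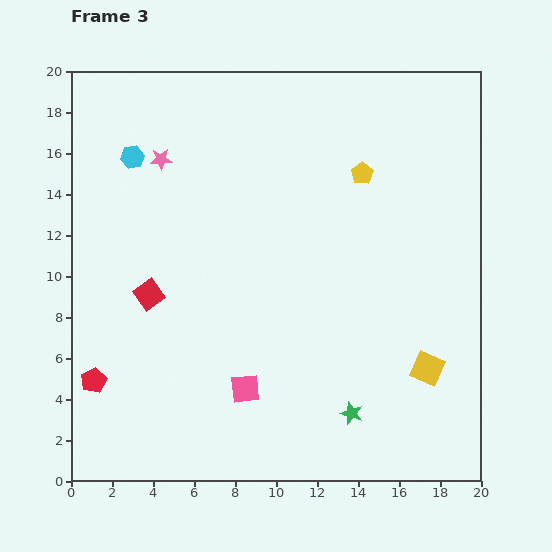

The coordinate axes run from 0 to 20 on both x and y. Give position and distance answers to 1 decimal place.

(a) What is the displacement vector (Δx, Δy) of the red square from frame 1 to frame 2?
(-6.3, 3.5)

The red square was at (16.4, 2.1) in frame 1 and (10.1, 5.6) in frame 2.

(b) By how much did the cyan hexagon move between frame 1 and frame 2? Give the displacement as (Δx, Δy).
(-7.4, 0.2)

The cyan hexagon was at (17.9, 15.4) in frame 1 and (10.5, 15.6) in frame 2.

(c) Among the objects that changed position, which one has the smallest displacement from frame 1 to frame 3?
the green star

(moved 5.1)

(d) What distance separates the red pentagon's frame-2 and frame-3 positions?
6.5

The red pentagon moved from (7.5, 4.0) to (1.1, 4.9), a distance of √(6.4² + 0.9²) ≈ 6.5.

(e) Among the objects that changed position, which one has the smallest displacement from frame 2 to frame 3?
the green star

(moved 2.5)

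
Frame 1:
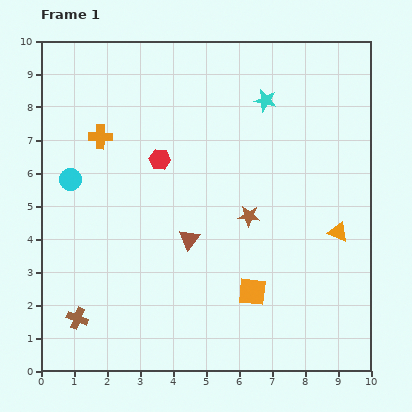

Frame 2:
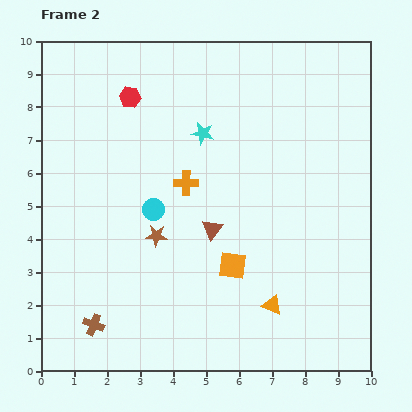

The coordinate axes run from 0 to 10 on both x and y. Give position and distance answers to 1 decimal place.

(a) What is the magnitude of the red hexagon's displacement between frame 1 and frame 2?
2.1

The red hexagon moved from (3.6, 6.4) to (2.7, 8.3), a distance of √(0.9² + 1.9²) ≈ 2.1.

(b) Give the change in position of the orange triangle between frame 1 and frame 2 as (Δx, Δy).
(-2.0, -2.2)

The orange triangle was at (9.0, 4.2) in frame 1 and (7.0, 2.0) in frame 2.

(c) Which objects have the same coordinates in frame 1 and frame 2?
none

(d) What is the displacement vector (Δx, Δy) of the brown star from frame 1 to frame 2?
(-2.8, -0.6)

The brown star was at (6.3, 4.7) in frame 1 and (3.5, 4.1) in frame 2.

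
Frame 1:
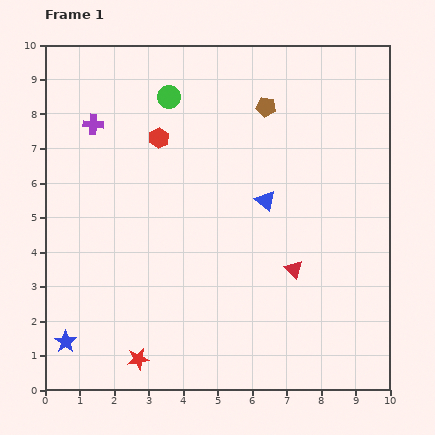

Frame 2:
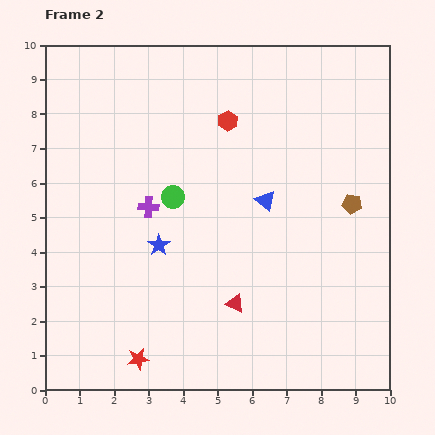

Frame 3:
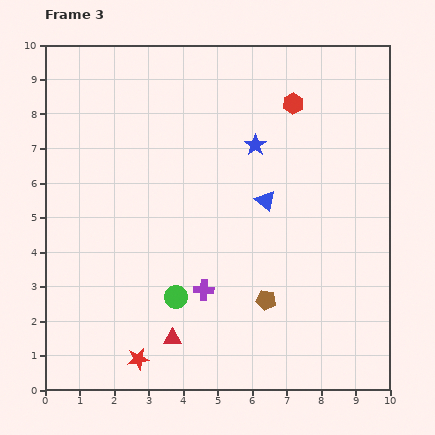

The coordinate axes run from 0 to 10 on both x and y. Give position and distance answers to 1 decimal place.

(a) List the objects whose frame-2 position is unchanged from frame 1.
the red star, the blue triangle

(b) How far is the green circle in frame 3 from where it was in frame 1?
5.8

The green circle moved from (3.6, 8.5) to (3.8, 2.7), a distance of √(0.2² + 5.8²) ≈ 5.8.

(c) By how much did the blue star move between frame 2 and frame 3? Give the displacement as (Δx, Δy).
(2.8, 2.9)

The blue star was at (3.3, 4.2) in frame 2 and (6.1, 7.1) in frame 3.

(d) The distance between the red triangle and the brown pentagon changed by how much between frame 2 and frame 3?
-1.6

Distance in frame 2: 4.5. Distance in frame 3: 2.9.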